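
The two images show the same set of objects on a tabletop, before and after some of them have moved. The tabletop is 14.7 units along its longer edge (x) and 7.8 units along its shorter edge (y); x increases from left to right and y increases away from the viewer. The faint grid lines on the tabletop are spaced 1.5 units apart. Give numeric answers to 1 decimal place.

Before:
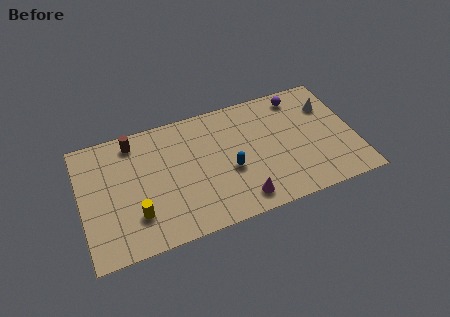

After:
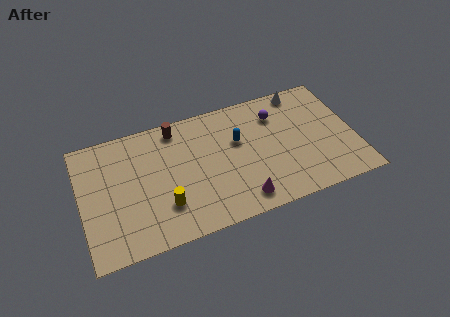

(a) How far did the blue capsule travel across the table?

1.8

From (7.9, 3.2) to (8.5, 4.9), the blue capsule covered √(0.6² + 1.7²) ≈ 1.8 units.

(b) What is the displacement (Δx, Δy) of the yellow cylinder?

(1.5, 0.1)

The yellow cylinder was at about (2.8, 2.1) and moved to about (4.3, 2.2).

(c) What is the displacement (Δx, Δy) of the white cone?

(-1.3, 1.4)

From the two frames, the white cone sits at roughly (13.5, 5.6) before and (12.2, 7.0) after.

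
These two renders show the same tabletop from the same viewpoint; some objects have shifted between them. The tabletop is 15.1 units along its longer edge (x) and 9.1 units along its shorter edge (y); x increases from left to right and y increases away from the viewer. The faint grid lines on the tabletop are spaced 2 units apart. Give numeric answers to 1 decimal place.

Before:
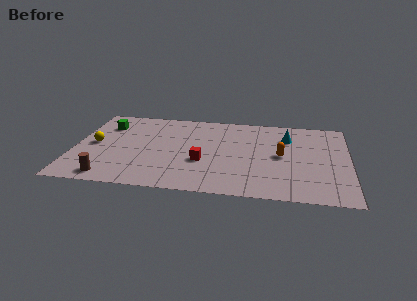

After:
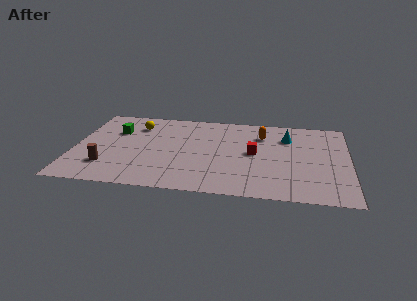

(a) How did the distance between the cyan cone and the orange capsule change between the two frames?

-0.7

They were about 2.1 units apart before and 1.4 after — 0.7 units closer together.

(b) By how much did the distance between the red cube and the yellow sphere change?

+0.9

The distance was about 6.1 in the first image and 7.0 in the second, so they moved 0.9 units further apart.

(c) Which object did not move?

the cyan cone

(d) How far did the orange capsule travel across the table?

2.5

The orange capsule was near (11.4, 4.6) before and (10.3, 6.8) after, so it travelled √(1.1² + 2.2²) ≈ 2.5 units.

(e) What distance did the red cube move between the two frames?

3.1

The red cube moved from about (7.1, 3.4) to (9.9, 4.7), a distance of √(2.8² + 1.3²) ≈ 3.1.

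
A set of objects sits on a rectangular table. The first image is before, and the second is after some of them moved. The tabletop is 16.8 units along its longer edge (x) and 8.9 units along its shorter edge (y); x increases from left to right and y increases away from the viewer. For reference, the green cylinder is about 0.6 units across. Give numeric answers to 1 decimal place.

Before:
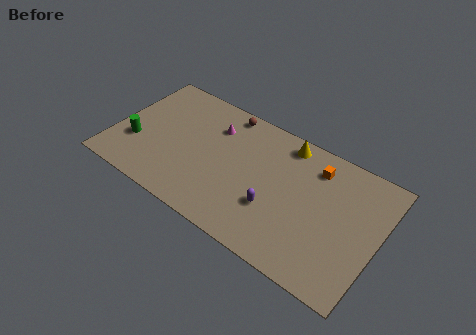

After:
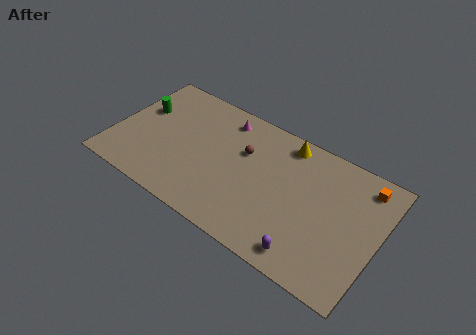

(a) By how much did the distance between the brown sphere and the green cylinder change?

-0.4

They were about 7.1 units apart before and 6.7 after — 0.4 units closer together.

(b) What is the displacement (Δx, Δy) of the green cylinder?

(-0.1, 2.6)

The green cylinder started near (1.5, 3.0) and ended near (1.4, 5.6).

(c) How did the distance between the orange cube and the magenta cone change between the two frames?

+2.5

The distance was about 6.5 in the first image and 9.0 in the second, so they moved 2.5 units further apart.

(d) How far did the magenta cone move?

1.0

From (6.0, 6.6) to (6.5, 7.5), the magenta cone covered √(0.5² + 0.9²) ≈ 1.0 units.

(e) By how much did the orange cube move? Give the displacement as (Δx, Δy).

(3.0, 0.4)

The orange cube was at about (12.5, 7.1) and moved to about (15.5, 7.5).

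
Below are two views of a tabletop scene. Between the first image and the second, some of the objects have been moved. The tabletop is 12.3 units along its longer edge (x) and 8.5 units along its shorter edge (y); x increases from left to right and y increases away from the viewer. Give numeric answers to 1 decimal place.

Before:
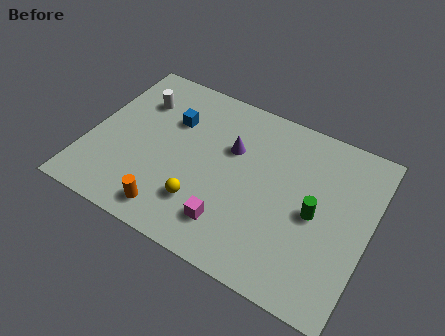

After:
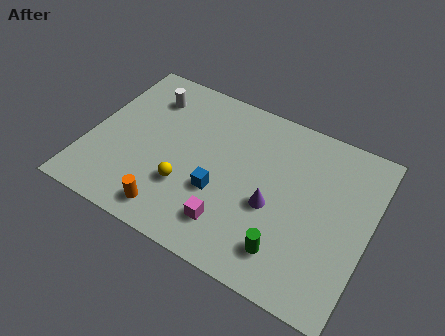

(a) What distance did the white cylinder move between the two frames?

0.6

The white cylinder moved from about (1.8, 6.2) to (2.2, 6.6), a distance of √(0.4² + 0.4²) ≈ 0.6.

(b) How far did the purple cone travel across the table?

2.9

The purple cone was near (6.1, 5.5) before and (8.2, 3.5) after, so it travelled √(2.1² + 2.0²) ≈ 2.9 units.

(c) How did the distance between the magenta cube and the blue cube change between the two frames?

-3.6

They were about 5.1 units apart before and 1.5 after — 3.6 units closer together.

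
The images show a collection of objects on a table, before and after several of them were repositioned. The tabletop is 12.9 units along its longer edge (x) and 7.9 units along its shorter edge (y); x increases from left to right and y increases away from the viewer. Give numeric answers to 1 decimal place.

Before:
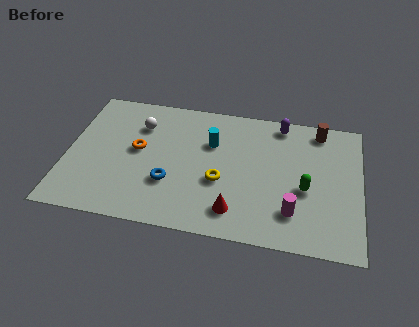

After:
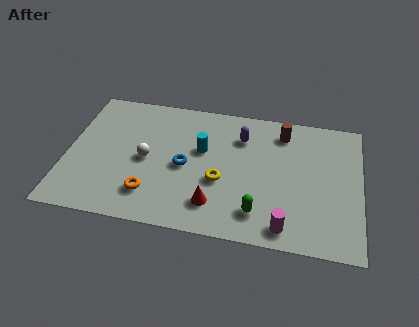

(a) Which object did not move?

the yellow torus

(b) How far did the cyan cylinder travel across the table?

0.6

From (6.3, 5.3) to (5.9, 4.8), the cyan cylinder covered √(0.4² + 0.5²) ≈ 0.6 units.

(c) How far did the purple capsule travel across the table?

2.0

The purple capsule moved from about (9.3, 7.0) to (7.6, 5.9), a distance of √(1.7² + 1.1²) ≈ 2.0.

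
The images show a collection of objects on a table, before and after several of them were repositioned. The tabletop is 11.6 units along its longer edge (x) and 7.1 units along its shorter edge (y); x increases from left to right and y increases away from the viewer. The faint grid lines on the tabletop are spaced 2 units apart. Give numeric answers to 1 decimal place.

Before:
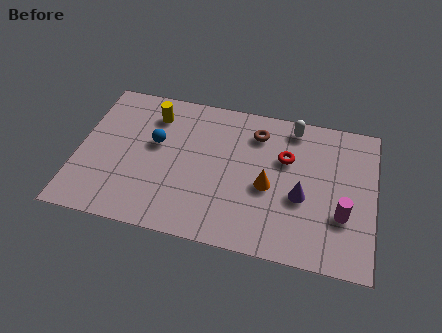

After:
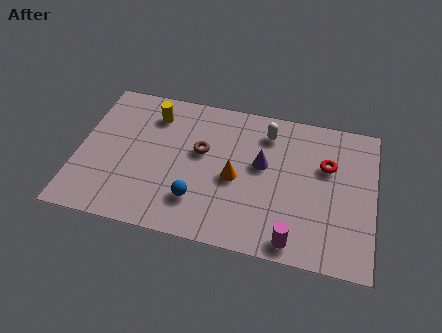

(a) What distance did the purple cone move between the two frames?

2.0

The purple cone was near (8.8, 2.9) before and (7.2, 4.1) after, so it travelled √(1.6² + 1.2²) ≈ 2.0 units.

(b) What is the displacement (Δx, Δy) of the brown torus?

(-2.1, -1.4)

From the two frames, the brown torus sits at roughly (6.9, 5.6) before and (4.8, 4.2) after.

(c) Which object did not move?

the yellow cylinder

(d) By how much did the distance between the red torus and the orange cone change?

+2.2

Before: roughly 1.6 units apart; after: 3.8. That's 2.2 units further apart.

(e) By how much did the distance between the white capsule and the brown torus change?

+1.4

Before: roughly 1.5 units apart; after: 2.9. That's 1.4 units further apart.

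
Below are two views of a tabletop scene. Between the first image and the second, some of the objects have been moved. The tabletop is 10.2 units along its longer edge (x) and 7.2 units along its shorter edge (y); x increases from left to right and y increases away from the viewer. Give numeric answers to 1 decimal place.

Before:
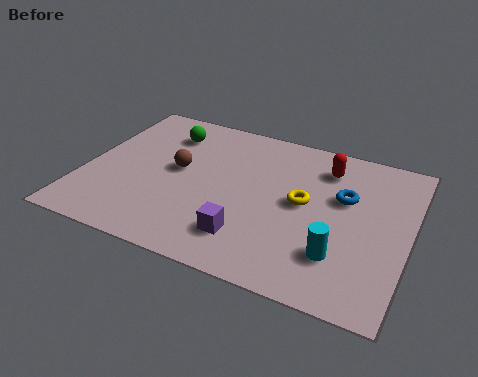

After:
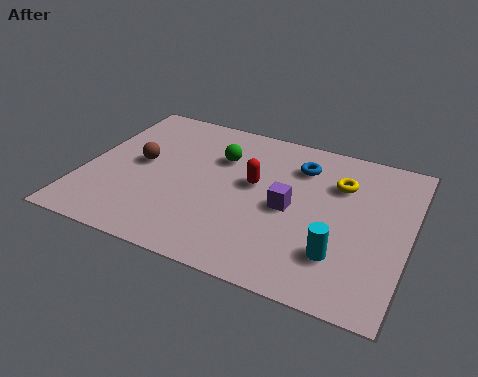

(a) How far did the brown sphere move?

1.2

From (2.9, 3.9) to (1.7, 3.8), the brown sphere covered √(1.2² + 0.1²) ≈ 1.2 units.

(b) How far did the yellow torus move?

1.6

From (6.9, 3.8) to (7.9, 5.1), the yellow torus covered √(1.0² + 1.3²) ≈ 1.6 units.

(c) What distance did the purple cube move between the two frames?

2.1

The purple cube was near (5.4, 1.6) before and (6.5, 3.4) after, so it travelled √(1.1² + 1.8²) ≈ 2.1 units.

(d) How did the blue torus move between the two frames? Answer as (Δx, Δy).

(-1.5, 1.0)

The blue torus started near (8.1, 4.5) and ended near (6.6, 5.5).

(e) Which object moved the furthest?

the red capsule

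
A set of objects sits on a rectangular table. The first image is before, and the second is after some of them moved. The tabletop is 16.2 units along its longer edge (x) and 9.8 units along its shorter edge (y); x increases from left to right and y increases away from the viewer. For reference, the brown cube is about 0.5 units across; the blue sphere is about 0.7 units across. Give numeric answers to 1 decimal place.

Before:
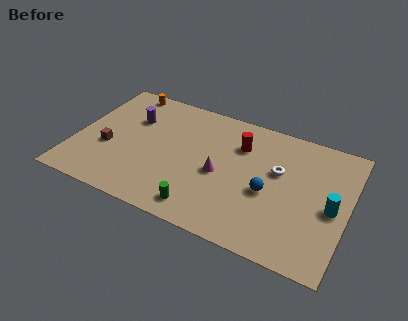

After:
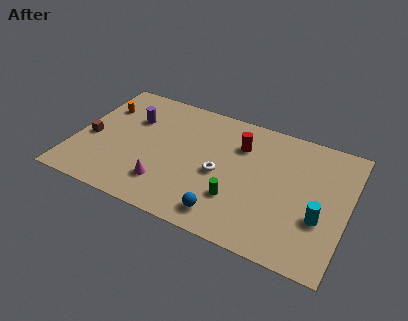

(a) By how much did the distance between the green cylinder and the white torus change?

-4.2

The distance was about 6.1 in the first image and 1.9 in the second, so they moved 4.2 units closer together.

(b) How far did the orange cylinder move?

2.2

The orange cylinder moved from about (2.3, 8.9) to (1.2, 7.0), a distance of √(1.1² + 1.9²) ≈ 2.2.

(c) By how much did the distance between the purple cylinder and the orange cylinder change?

-0.4

They were about 2.3 units apart before and 1.9 after — 0.4 units closer together.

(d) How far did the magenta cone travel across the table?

3.7

The magenta cone was near (8.7, 4.4) before and (5.7, 2.3) after, so it travelled √(3.0² + 2.1²) ≈ 3.7 units.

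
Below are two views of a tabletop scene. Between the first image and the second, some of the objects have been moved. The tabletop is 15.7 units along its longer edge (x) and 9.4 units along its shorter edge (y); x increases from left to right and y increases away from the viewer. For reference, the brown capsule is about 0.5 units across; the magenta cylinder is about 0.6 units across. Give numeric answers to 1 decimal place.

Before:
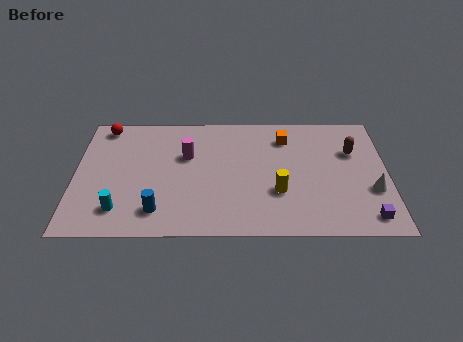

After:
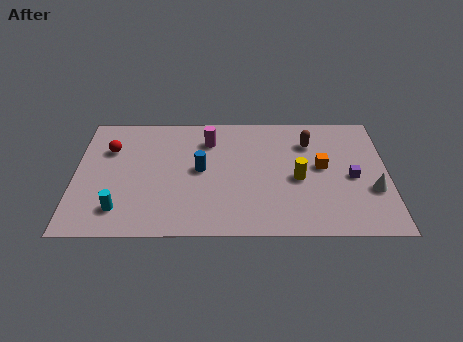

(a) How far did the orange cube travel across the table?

2.9

The orange cube was near (10.6, 7.4) before and (12.4, 5.1) after, so it travelled √(1.8² + 2.3²) ≈ 2.9 units.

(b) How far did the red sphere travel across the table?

1.8

The red sphere moved from about (1.4, 8.3) to (1.7, 6.5), a distance of √(0.3² + 1.8²) ≈ 1.8.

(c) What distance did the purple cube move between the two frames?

3.1

From (14.6, 1.3) to (13.9, 4.3), the purple cube covered √(0.7² + 3.0²) ≈ 3.1 units.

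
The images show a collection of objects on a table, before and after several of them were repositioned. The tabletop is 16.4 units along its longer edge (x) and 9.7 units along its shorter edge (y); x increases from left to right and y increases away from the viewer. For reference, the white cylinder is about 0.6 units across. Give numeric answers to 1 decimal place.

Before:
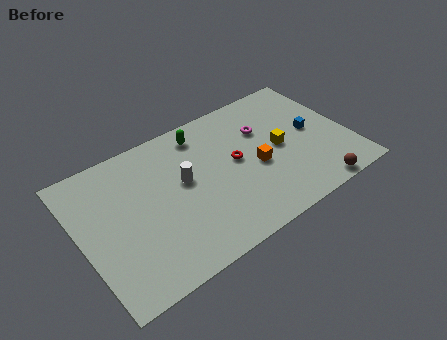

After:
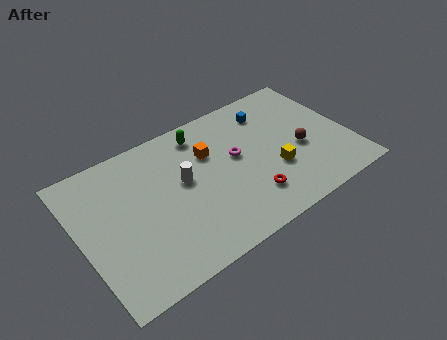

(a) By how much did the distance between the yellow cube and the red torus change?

-0.6

The distance was about 2.7 in the first image and 2.1 in the second, so they moved 0.6 units closer together.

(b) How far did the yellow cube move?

1.5

From (12.2, 4.8) to (11.6, 3.4), the yellow cube covered √(0.6² + 1.4²) ≈ 1.5 units.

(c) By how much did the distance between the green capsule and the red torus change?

+2.8

They were about 3.4 units apart before and 6.2 after — 2.8 units further apart.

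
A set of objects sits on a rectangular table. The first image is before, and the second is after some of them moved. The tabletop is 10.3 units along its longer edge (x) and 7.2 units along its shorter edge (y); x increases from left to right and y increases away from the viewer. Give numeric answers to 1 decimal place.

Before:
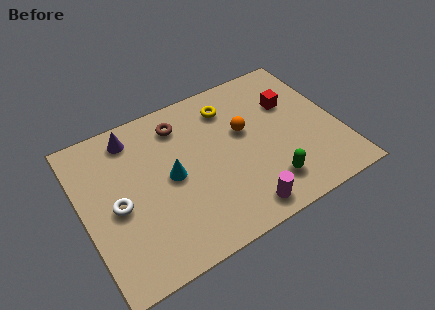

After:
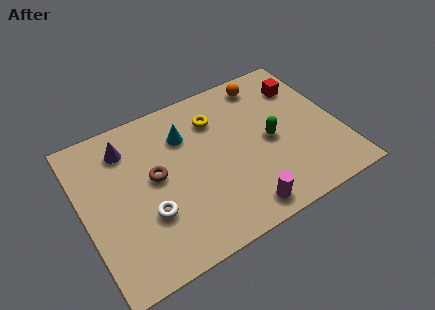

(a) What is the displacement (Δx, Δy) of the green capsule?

(0.4, 1.9)

From the two frames, the green capsule sits at roughly (7.1, 1.5) before and (7.5, 3.4) after.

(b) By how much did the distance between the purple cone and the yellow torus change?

-0.3

They were about 3.9 units apart before and 3.6 after — 0.3 units closer together.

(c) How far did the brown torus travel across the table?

2.3

From (4.2, 5.8) to (2.9, 3.9), the brown torus covered √(1.3² + 1.9²) ≈ 2.3 units.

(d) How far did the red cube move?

0.8

The red cube was near (8.6, 4.8) before and (9.2, 5.4) after, so it travelled √(0.6² + 0.6²) ≈ 0.8 units.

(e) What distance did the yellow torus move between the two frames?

0.7

From (6.2, 5.7) to (5.6, 5.4), the yellow torus covered √(0.6² + 0.3²) ≈ 0.7 units.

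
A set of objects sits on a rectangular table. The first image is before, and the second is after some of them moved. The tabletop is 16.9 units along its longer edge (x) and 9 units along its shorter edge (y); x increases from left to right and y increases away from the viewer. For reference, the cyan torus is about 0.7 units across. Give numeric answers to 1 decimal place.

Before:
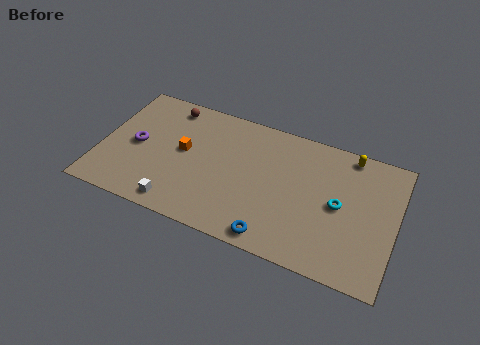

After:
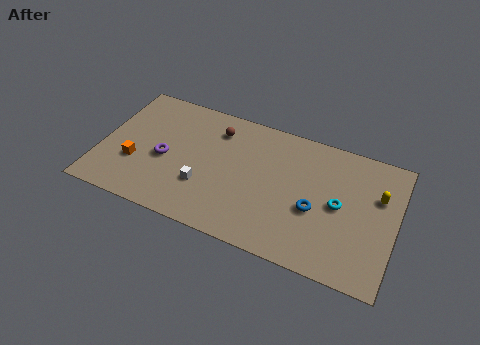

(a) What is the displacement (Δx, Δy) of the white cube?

(1.3, 1.8)

The white cube was at about (4.8, 1.1) and moved to about (6.1, 2.9).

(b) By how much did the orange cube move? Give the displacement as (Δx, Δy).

(-2.6, -1.8)

From the two frames, the orange cube sits at roughly (4.7, 4.9) before and (2.1, 3.1) after.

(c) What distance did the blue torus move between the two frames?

3.4

The blue torus moved from about (10.3, 1.0) to (12.4, 3.7), a distance of √(2.1² + 2.7²) ≈ 3.4.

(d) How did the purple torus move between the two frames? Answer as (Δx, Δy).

(1.7, -0.4)

The purple torus was at about (2.0, 4.4) and moved to about (3.7, 4.0).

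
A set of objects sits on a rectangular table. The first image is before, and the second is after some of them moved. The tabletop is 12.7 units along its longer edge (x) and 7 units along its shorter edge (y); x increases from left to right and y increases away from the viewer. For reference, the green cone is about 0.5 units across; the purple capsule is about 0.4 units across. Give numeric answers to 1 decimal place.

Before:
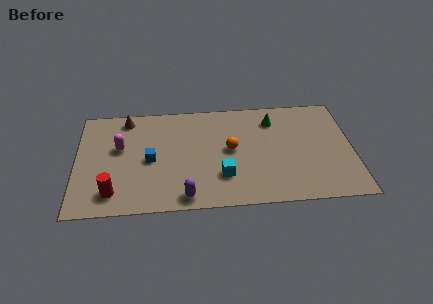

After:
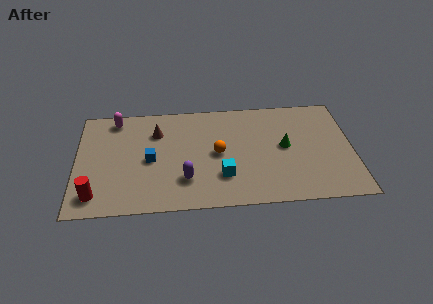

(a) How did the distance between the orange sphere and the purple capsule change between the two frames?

-1.4

Before: roughly 3.6 units apart; after: 2.2. That's 1.4 units closer together.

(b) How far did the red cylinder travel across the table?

0.8

The red cylinder moved from about (1.7, 1.3) to (0.9, 1.2), a distance of √(0.8² + 0.1²) ≈ 0.8.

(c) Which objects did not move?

the blue cube and the cyan cube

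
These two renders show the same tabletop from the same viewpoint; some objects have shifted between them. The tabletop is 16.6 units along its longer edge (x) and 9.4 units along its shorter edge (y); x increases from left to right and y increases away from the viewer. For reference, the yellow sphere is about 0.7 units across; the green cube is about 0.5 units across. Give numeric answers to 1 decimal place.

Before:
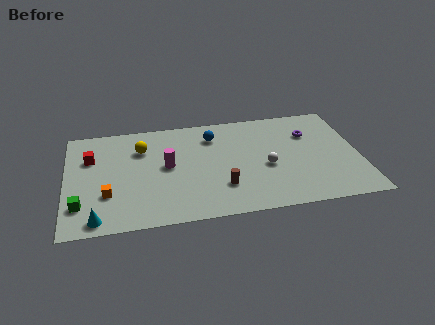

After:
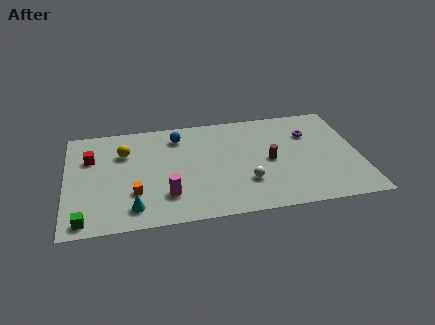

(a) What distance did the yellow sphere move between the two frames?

1.0

The yellow sphere was near (4.3, 6.8) before and (3.3, 6.6) after, so it travelled √(1.0² + 0.2²) ≈ 1.0 units.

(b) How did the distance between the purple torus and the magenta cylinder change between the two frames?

+0.9

They were about 8.4 units apart before and 9.3 after — 0.9 units further apart.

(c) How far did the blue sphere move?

2.0

The blue sphere was near (8.4, 7.3) before and (6.4, 7.6) after, so it travelled √(2.0² + 0.3²) ≈ 2.0 units.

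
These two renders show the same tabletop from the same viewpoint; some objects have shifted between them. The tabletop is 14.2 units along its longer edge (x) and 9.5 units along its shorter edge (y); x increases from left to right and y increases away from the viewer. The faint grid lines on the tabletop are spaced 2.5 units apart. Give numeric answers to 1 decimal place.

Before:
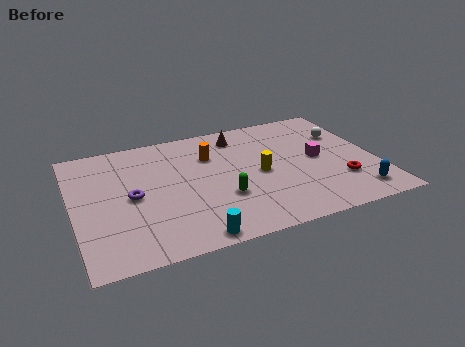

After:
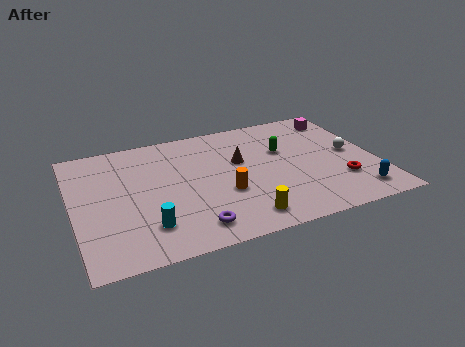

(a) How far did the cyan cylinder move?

2.4

The cyan cylinder moved from about (5.1, 0.8) to (3.2, 2.2), a distance of √(1.9² + 1.4²) ≈ 2.4.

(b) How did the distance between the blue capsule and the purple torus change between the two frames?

-3.0

Before: roughly 10.7 units apart; after: 7.7. That's 3.0 units closer together.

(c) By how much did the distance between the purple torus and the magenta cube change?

+1.3

The distance was about 8.8 in the first image and 10.1 in the second, so they moved 1.3 units further apart.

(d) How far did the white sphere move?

1.7

The white sphere moved from about (13.0, 6.5) to (13.1, 4.8), a distance of √(0.1² + 1.7²) ≈ 1.7.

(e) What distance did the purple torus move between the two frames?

4.0

The purple torus moved from about (2.7, 4.6) to (5.2, 1.5), a distance of √(2.5² + 3.1²) ≈ 4.0.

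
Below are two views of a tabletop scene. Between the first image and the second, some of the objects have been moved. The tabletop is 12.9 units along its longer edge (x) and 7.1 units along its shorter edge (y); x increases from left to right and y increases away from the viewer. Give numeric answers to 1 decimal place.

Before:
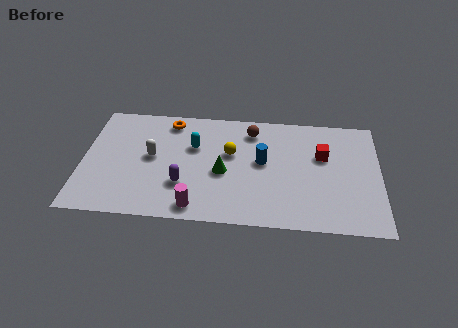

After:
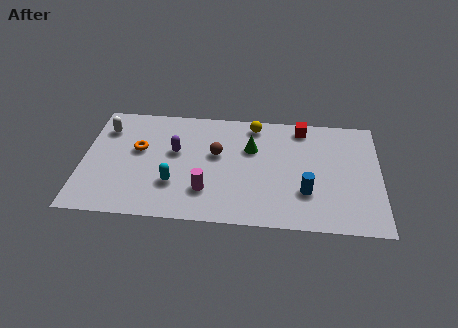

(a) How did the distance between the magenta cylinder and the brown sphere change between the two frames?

-3.1

The distance was about 5.4 in the first image and 2.3 in the second, so they moved 3.1 units closer together.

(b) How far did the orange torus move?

2.3

The orange torus moved from about (3.7, 6.1) to (2.4, 4.2), a distance of √(1.3² + 1.9²) ≈ 2.3.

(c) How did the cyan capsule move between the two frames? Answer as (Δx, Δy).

(-0.8, -2.4)

From the two frames, the cyan capsule sits at roughly (4.8, 4.6) before and (4.0, 2.2) after.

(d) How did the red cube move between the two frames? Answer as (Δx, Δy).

(-0.9, 1.7)

The red cube was at about (10.4, 4.5) and moved to about (9.5, 6.2).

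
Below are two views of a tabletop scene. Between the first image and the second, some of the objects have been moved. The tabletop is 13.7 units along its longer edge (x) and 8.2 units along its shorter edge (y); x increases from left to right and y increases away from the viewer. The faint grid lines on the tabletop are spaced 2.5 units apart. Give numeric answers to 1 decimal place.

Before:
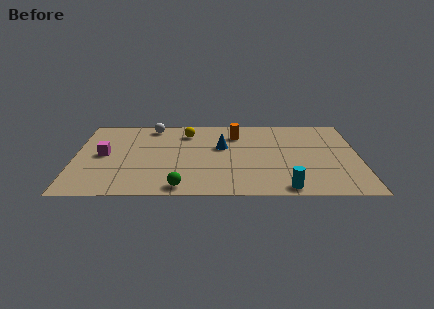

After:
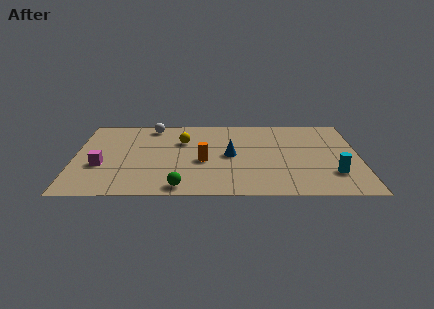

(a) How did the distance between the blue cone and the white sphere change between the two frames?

+0.9

Before: roughly 4.0 units apart; after: 4.9. That's 0.9 units further apart.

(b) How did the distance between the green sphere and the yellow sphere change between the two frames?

-0.9

They were about 5.6 units apart before and 4.7 after — 0.9 units closer together.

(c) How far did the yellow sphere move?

0.9

The yellow sphere moved from about (5.4, 6.5) to (5.2, 5.6), a distance of √(0.2² + 0.9²) ≈ 0.9.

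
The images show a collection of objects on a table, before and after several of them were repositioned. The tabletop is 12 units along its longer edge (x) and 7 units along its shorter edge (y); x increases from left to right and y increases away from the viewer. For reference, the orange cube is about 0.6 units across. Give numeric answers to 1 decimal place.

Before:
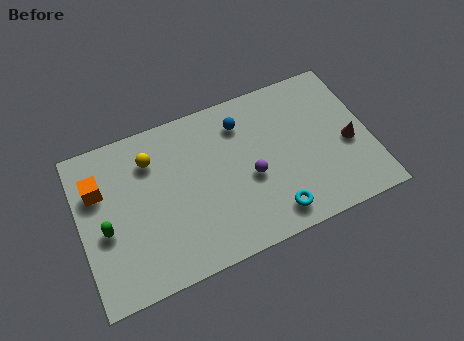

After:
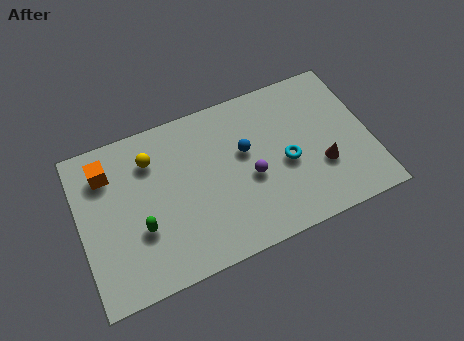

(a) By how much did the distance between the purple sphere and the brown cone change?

-1.1

They were about 4.1 units apart before and 3.0 after — 1.1 units closer together.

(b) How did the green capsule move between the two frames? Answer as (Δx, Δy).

(1.4, -0.5)

From the two frames, the green capsule sits at roughly (1.0, 3.0) before and (2.4, 2.5) after.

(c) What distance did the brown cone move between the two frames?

1.3

From (11.1, 3.0) to (9.9, 2.4), the brown cone covered √(1.2² + 0.6²) ≈ 1.3 units.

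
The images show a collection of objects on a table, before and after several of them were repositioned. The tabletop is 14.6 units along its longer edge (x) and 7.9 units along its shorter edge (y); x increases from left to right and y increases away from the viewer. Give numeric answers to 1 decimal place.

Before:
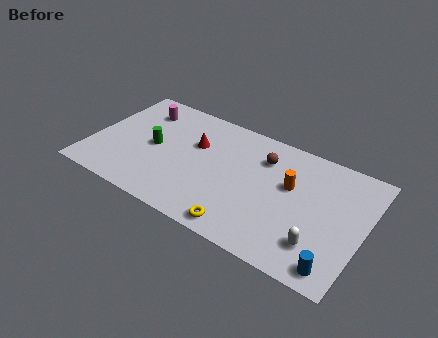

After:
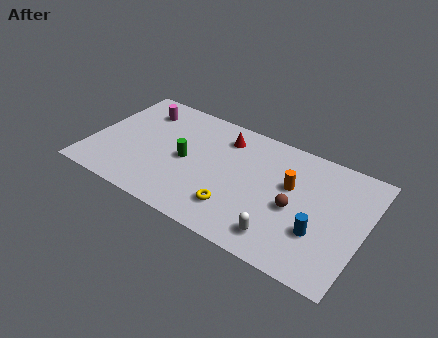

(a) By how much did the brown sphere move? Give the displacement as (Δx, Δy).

(2.0, -2.4)

From the two frames, the brown sphere sits at roughly (9.0, 5.9) before and (11.0, 3.5) after.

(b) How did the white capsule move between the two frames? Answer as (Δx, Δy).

(-1.9, -0.5)

The white capsule was at about (12.5, 1.9) and moved to about (10.6, 1.4).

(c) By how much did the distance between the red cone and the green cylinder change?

+0.6

They were about 2.4 units apart before and 3.0 after — 0.6 units further apart.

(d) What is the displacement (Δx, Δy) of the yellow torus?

(-0.5, 1.0)

The yellow torus was at about (8.6, 0.9) and moved to about (8.1, 1.9).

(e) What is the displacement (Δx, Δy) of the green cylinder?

(1.8, -0.1)

The green cylinder started near (3.3, 3.9) and ended near (5.1, 3.8).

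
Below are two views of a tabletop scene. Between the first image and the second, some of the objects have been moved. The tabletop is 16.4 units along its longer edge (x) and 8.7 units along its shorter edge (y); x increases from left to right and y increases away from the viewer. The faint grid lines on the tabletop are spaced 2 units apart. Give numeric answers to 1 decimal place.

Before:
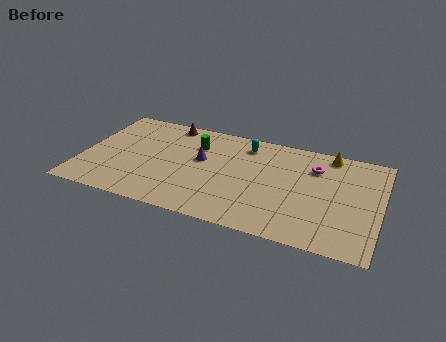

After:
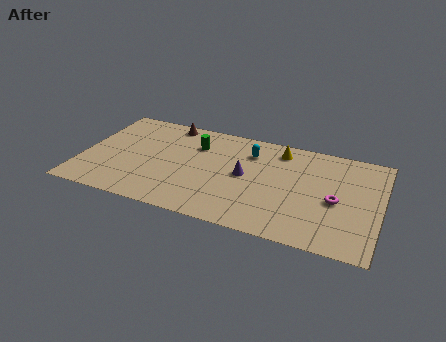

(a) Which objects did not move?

the brown cone and the green cylinder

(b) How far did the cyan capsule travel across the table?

0.7

From (8.8, 7.2) to (9.1, 6.6), the cyan capsule covered √(0.3² + 0.6²) ≈ 0.7 units.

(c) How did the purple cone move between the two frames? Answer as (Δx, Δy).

(2.5, -0.6)

The purple cone was at about (6.5, 5.1) and moved to about (9.0, 4.5).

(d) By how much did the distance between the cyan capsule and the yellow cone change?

-2.9

The distance was about 4.6 in the first image and 1.7 in the second, so they moved 2.9 units closer together.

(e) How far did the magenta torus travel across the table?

2.8

The magenta torus moved from about (12.7, 6.4) to (14.0, 3.9), a distance of √(1.3² + 2.5²) ≈ 2.8.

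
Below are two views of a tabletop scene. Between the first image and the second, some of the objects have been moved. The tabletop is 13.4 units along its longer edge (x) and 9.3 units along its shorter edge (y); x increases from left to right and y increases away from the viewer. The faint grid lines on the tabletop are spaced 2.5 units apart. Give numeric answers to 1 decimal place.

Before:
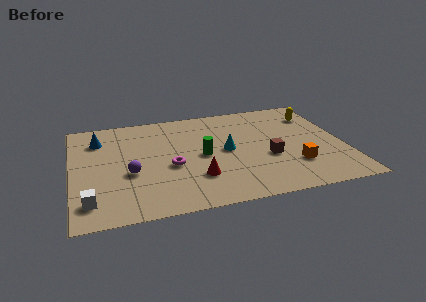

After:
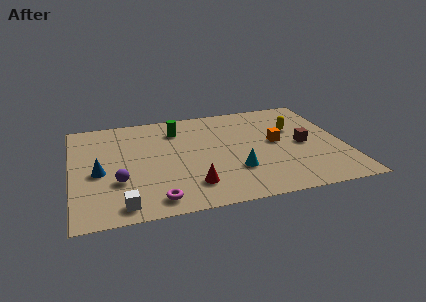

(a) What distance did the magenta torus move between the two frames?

2.8

The magenta torus moved from about (4.8, 3.9) to (3.9, 1.2), a distance of √(0.9² + 2.7²) ≈ 2.8.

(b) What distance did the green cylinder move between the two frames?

2.9

The green cylinder was near (6.4, 4.5) before and (5.3, 7.2) after, so it travelled √(1.1² + 2.7²) ≈ 2.9 units.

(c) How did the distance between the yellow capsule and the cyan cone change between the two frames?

-0.8

Before: roughly 5.3 units apart; after: 4.5. That's 0.8 units closer together.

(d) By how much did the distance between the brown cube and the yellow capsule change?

-2.8

They were about 4.4 units apart before and 1.6 after — 2.8 units closer together.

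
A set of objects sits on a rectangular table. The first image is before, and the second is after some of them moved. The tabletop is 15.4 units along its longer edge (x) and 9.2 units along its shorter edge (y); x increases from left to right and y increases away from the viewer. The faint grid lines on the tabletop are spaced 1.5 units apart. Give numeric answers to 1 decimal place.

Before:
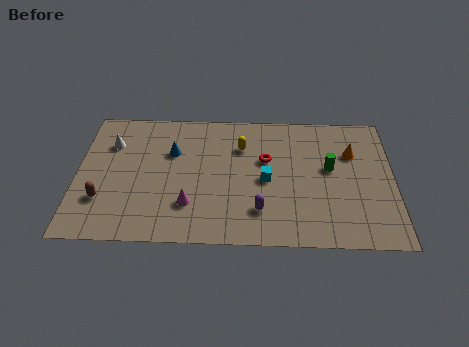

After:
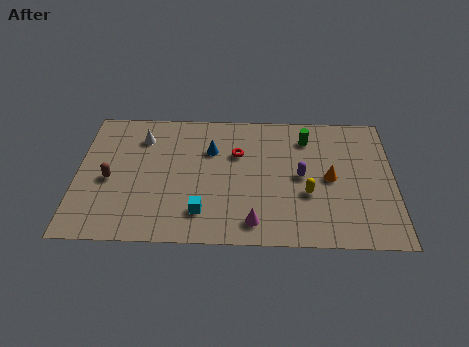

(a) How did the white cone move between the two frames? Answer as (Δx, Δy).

(1.5, 0.5)

The white cone started near (1.6, 6.6) and ended near (3.1, 7.1).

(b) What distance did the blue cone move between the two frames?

1.9

From (4.6, 6.1) to (6.5, 6.3), the blue cone covered √(1.9² + 0.2²) ≈ 1.9 units.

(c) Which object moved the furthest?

the yellow capsule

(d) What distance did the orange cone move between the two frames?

2.1

The orange cone was near (13.4, 6.3) before and (12.3, 4.5) after, so it travelled √(1.1² + 1.8²) ≈ 2.1 units.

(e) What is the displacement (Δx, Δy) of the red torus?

(-1.4, 0.4)

From the two frames, the red torus sits at roughly (9.2, 5.7) before and (7.8, 6.1) after.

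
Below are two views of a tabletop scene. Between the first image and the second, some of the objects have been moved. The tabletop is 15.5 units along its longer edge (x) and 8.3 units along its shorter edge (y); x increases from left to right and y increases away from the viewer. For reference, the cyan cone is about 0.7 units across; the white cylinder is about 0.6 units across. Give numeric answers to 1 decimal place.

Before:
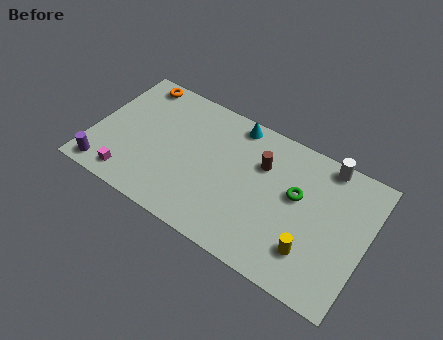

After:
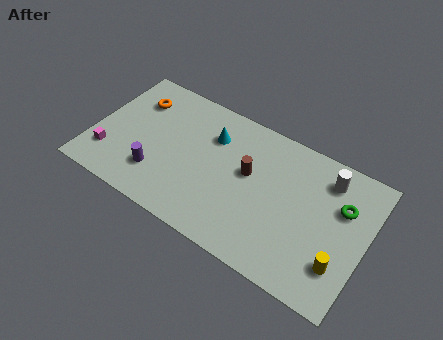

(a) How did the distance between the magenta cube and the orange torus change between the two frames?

-2.0

Before: roughly 6.2 units apart; after: 4.2. That's 2.0 units closer together.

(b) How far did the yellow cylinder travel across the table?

1.6

From (12.7, 2.1) to (14.3, 2.2), the yellow cylinder covered √(1.6² + 0.1²) ≈ 1.6 units.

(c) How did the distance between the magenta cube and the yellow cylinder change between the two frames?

+3.0

They were about 10.2 units apart before and 13.2 after — 3.0 units further apart.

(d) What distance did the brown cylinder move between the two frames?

1.1

From (9.4, 5.7) to (8.8, 4.8), the brown cylinder covered √(0.6² + 0.9²) ≈ 1.1 units.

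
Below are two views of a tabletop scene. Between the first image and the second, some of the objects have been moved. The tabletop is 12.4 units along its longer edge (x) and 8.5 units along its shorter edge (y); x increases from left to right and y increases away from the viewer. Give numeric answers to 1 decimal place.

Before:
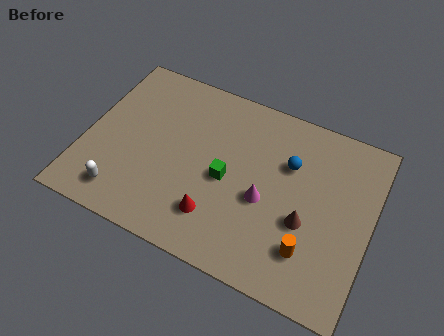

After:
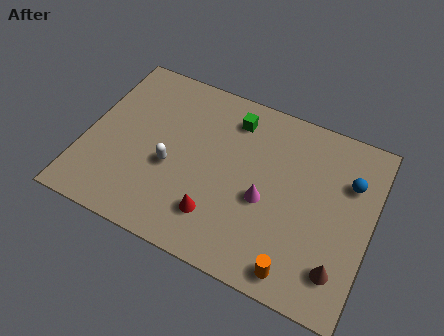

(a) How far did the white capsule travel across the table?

2.8

The white capsule moved from about (2.0, 1.4) to (3.8, 3.5), a distance of √(1.8² + 2.1²) ≈ 2.8.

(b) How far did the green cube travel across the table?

3.0

From (6.2, 3.9) to (6.1, 6.9), the green cube covered √(0.1² + 3.0²) ≈ 3.0 units.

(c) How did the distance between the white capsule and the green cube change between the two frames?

-0.8

The distance was about 4.9 in the first image and 4.1 in the second, so they moved 0.8 units closer together.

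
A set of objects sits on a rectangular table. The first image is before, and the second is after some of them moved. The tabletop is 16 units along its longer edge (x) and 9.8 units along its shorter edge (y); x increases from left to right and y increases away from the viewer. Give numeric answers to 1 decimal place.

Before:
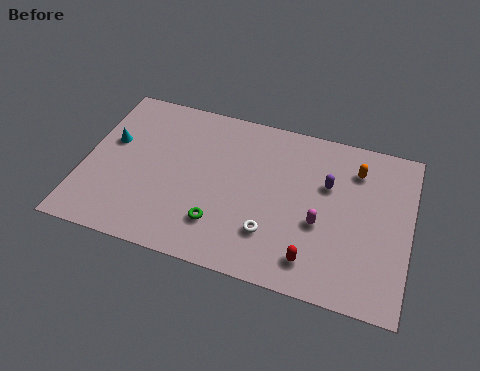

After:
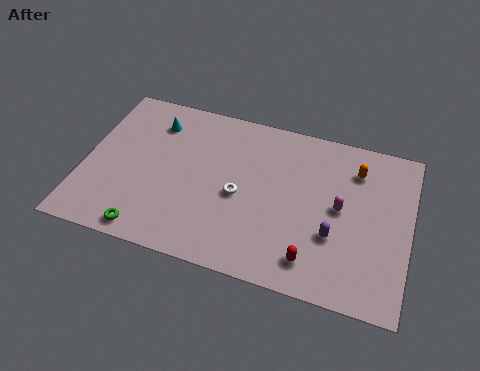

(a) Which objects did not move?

the orange capsule and the red capsule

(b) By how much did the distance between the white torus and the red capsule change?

+2.4

The distance was about 2.3 in the first image and 4.7 in the second, so they moved 2.4 units further apart.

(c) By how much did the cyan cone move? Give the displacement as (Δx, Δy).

(2.0, 1.8)

The cyan cone was at about (1.2, 5.9) and moved to about (3.2, 7.7).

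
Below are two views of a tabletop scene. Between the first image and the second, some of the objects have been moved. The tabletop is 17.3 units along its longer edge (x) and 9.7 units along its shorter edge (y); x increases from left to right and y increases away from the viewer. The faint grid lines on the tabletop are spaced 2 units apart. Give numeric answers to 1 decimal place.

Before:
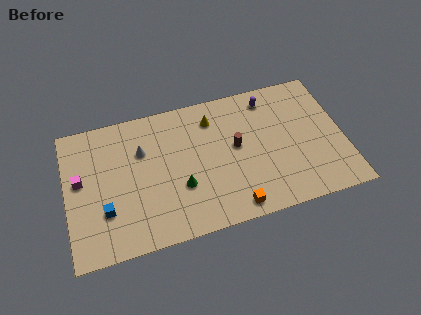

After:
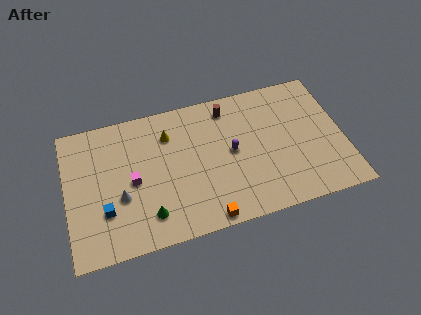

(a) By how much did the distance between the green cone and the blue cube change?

-1.9

They were about 4.7 units apart before and 2.8 after — 1.9 units closer together.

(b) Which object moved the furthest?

the purple capsule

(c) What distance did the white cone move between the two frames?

3.3

From (4.8, 6.6) to (3.3, 3.7), the white cone covered √(1.5² + 2.9²) ≈ 3.3 units.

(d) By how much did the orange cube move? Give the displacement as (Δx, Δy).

(-1.7, -0.3)

The orange cube started near (10.1, 1.1) and ended near (8.4, 0.8).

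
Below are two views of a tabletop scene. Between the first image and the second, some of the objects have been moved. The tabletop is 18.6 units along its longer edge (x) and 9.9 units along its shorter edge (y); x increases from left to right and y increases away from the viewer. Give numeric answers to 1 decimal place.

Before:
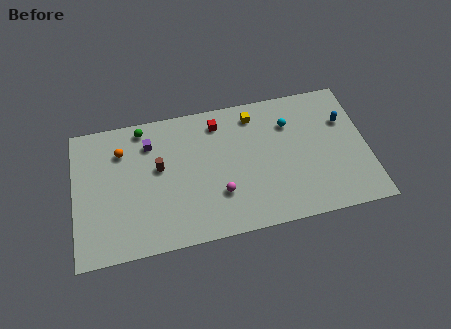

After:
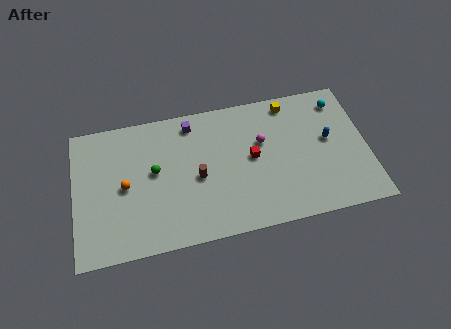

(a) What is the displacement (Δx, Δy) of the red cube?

(2.0, -3.0)

The red cube started near (9.3, 8.2) and ended near (11.3, 5.2).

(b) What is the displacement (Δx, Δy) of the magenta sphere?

(2.9, 3.2)

The magenta sphere was at about (9.1, 3.0) and moved to about (12.0, 6.2).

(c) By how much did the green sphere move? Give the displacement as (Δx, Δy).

(0.6, -3.3)

From the two frames, the green sphere sits at roughly (4.5, 8.8) before and (5.1, 5.5) after.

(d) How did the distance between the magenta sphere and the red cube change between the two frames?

-4.0

The distance was about 5.2 in the first image and 1.2 in the second, so they moved 4.0 units closer together.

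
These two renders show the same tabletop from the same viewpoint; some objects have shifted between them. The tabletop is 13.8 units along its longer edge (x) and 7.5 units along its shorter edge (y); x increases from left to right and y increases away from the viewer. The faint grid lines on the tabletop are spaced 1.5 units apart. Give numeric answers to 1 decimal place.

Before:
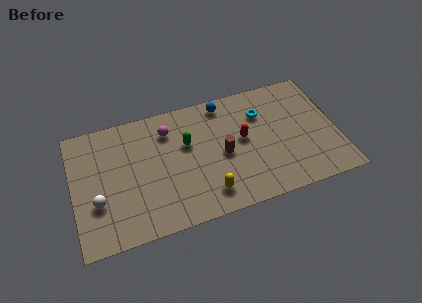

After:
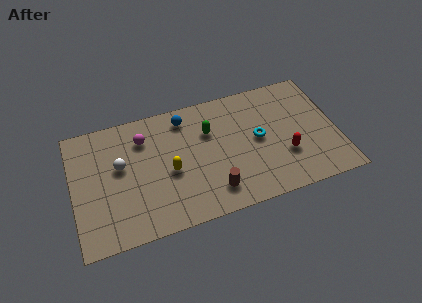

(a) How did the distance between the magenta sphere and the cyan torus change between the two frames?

+1.3

They were about 4.9 units apart before and 6.2 after — 1.3 units further apart.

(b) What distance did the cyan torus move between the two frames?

1.5

The cyan torus moved from about (10.0, 5.4) to (9.7, 3.9), a distance of √(0.3² + 1.5²) ≈ 1.5.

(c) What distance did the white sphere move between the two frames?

2.2

From (1.2, 2.6) to (2.5, 4.4), the white sphere covered √(1.3² + 1.8²) ≈ 2.2 units.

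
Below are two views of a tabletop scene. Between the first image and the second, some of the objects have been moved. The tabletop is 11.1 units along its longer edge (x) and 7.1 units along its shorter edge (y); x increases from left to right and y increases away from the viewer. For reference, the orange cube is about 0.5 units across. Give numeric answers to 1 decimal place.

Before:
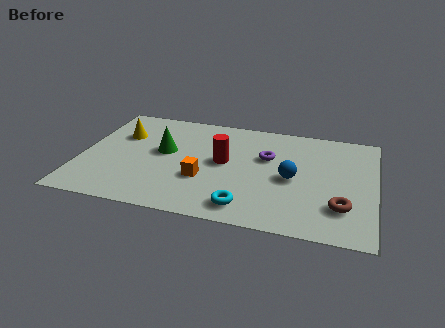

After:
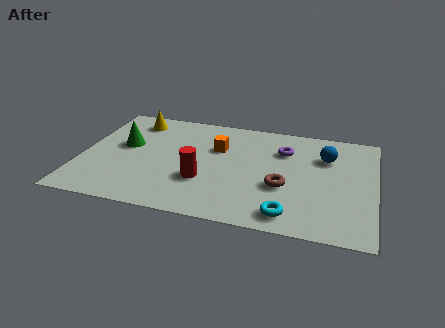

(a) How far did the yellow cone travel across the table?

1.2

The yellow cone was near (1.4, 4.8) before and (1.8, 5.9) after, so it travelled √(0.4² + 1.1²) ≈ 1.2 units.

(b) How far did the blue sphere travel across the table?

2.1

From (8.0, 3.3) to (9.2, 5.0), the blue sphere covered √(1.2² + 1.7²) ≈ 2.1 units.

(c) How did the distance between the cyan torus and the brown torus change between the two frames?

-1.9

They were about 3.6 units apart before and 1.7 after — 1.9 units closer together.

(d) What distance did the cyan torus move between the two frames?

1.6

The cyan torus moved from about (6.4, 1.1) to (8.0, 1.0), a distance of √(1.6² + 0.1²) ≈ 1.6.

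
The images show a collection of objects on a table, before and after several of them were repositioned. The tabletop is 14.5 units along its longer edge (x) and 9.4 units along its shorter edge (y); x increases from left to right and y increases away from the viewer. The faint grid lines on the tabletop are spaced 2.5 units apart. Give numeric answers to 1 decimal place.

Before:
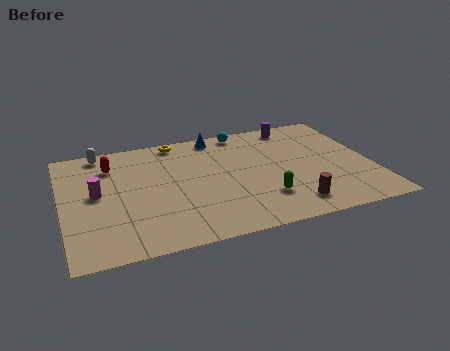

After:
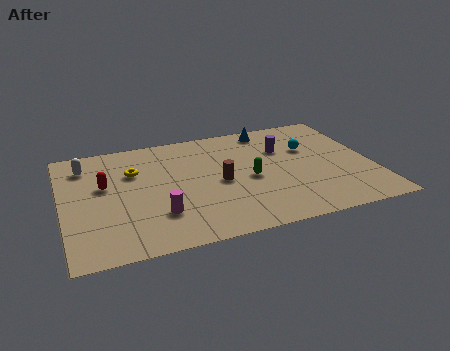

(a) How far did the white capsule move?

1.3

The white capsule moved from about (2.0, 8.5) to (1.2, 7.5), a distance of √(0.8² + 1.0²) ≈ 1.3.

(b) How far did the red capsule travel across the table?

1.6

From (2.4, 7.2) to (2.0, 5.6), the red capsule covered √(0.4² + 1.6²) ≈ 1.6 units.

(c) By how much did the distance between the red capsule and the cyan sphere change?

+3.2

Before: roughly 6.5 units apart; after: 9.7. That's 3.2 units further apart.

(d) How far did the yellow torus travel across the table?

3.0

The yellow torus moved from about (5.6, 8.5) to (3.4, 6.4), a distance of √(2.2² + 2.1²) ≈ 3.0.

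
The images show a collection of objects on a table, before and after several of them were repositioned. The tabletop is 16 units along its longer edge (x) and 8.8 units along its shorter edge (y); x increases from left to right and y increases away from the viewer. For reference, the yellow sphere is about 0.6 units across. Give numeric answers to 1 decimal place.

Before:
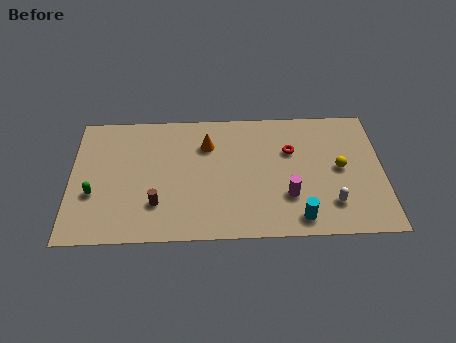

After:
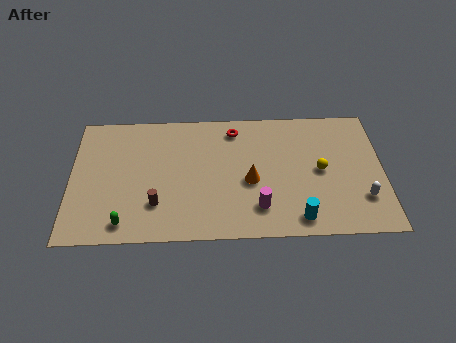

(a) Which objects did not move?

the brown cylinder and the cyan cylinder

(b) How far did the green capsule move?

2.6

The green capsule moved from about (1.2, 3.2) to (2.8, 1.2), a distance of √(1.6² + 2.0²) ≈ 2.6.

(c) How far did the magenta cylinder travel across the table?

1.7

The magenta cylinder moved from about (11.1, 2.7) to (9.6, 2.0), a distance of √(1.5² + 0.7²) ≈ 1.7.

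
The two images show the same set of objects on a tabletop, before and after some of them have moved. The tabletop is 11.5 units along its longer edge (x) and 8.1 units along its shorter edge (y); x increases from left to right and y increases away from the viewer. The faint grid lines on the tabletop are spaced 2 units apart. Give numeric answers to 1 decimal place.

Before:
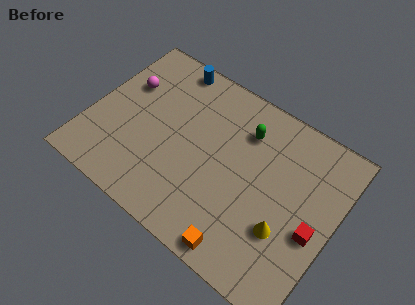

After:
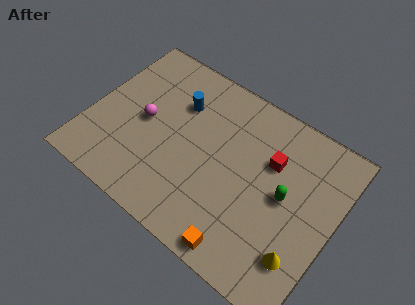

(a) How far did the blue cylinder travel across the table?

1.8

The blue cylinder was near (3.0, 7.3) before and (3.8, 5.7) after, so it travelled √(0.8² + 1.6²) ≈ 1.8 units.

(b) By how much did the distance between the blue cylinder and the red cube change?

-4.1

They were about 8.6 units apart before and 4.5 after — 4.1 units closer together.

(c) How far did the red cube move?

3.1

The red cube moved from about (10.7, 3.4) to (8.3, 5.4), a distance of √(2.4² + 2.0²) ≈ 3.1.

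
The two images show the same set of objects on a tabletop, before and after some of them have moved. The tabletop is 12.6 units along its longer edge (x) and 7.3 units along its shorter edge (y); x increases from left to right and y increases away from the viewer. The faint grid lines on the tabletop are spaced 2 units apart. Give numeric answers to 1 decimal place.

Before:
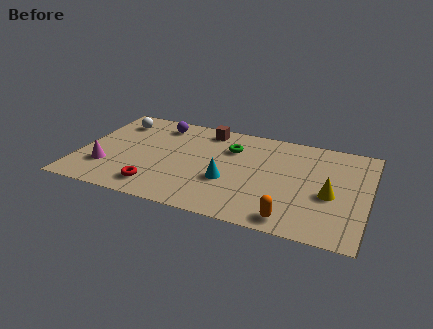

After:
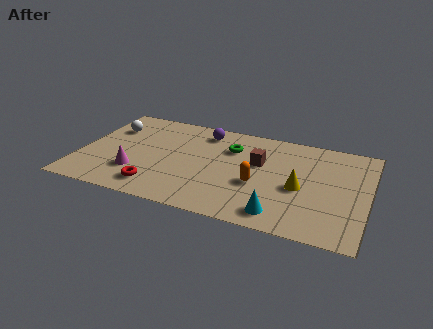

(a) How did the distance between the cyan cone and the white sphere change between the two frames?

+2.8

The distance was about 6.1 in the first image and 8.9 in the second, so they moved 2.8 units further apart.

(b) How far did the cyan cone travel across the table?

2.9

The cyan cone moved from about (6.6, 2.7) to (9.0, 1.1), a distance of √(2.4² + 1.6²) ≈ 2.9.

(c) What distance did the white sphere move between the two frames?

0.6

The white sphere moved from about (1.3, 5.8) to (1.1, 5.2), a distance of √(0.2² + 0.6²) ≈ 0.6.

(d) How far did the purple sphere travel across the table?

2.0

From (3.2, 6.1) to (5.2, 6.1), the purple sphere covered √(2.0² + 0.0²) ≈ 2.0 units.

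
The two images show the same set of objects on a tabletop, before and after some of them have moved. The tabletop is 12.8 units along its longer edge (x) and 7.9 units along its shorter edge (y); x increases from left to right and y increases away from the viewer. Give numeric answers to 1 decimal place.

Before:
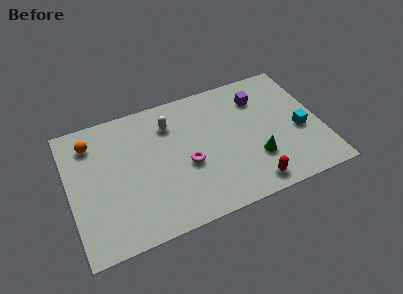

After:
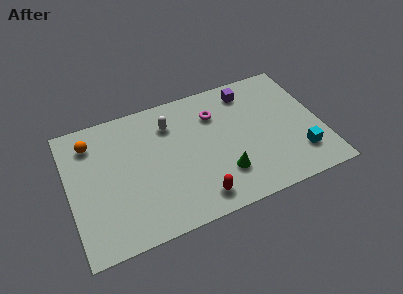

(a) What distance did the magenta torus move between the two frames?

3.0

From (5.9, 3.3) to (7.6, 5.8), the magenta torus covered √(1.7² + 2.5²) ≈ 3.0 units.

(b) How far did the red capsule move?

2.7

From (8.9, 1.0) to (6.2, 1.2), the red capsule covered √(2.7² + 0.2²) ≈ 2.7 units.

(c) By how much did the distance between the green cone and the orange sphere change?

-1.3

Before: roughly 8.9 units apart; after: 7.6. That's 1.3 units closer together.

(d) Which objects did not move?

the orange sphere and the white capsule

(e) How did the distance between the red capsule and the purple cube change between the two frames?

+1.2

They were about 5.1 units apart before and 6.3 after — 1.2 units further apart.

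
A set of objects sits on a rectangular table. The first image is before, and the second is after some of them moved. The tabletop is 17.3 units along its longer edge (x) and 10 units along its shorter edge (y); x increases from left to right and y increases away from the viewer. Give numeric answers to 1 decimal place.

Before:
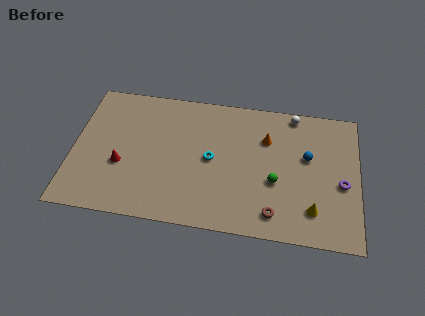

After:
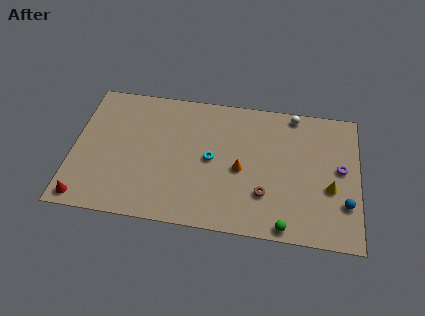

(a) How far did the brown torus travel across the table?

1.4

The brown torus moved from about (12.3, 1.6) to (11.7, 2.9), a distance of √(0.6² + 1.3²) ≈ 1.4.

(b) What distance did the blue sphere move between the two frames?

3.9

The blue sphere was near (14.2, 6.0) before and (16.5, 2.9) after, so it travelled √(2.3² + 3.1²) ≈ 3.9 units.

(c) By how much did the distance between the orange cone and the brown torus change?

-3.2

They were about 5.4 units apart before and 2.2 after — 3.2 units closer together.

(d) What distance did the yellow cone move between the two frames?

2.0

From (14.6, 2.2) to (15.6, 3.9), the yellow cone covered √(1.0² + 1.7²) ≈ 2.0 units.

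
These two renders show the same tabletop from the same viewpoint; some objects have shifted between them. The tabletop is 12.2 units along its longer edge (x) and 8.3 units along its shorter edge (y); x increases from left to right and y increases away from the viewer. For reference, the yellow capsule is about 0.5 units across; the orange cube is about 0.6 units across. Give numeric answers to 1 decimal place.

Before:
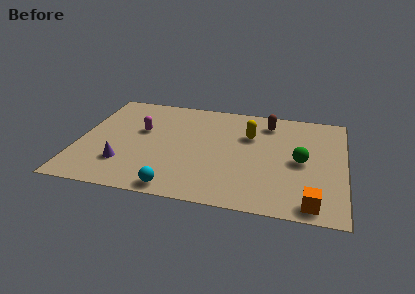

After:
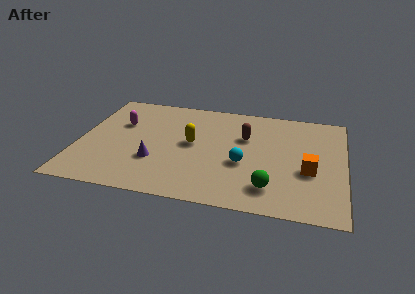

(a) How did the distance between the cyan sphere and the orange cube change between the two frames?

-3.1

The distance was about 6.1 in the first image and 3.0 in the second, so they moved 3.1 units closer together.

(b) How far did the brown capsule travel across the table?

1.7

The brown capsule moved from about (8.6, 6.8) to (7.6, 5.4), a distance of √(1.0² + 1.4²) ≈ 1.7.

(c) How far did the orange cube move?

2.4

The orange cube moved from about (10.8, 0.9) to (10.6, 3.3), a distance of √(0.2² + 2.4²) ≈ 2.4.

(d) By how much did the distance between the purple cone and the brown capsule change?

-3.1

The distance was about 7.9 in the first image and 4.8 in the second, so they moved 3.1 units closer together.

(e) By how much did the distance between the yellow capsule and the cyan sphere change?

-3.1

The distance was about 5.7 in the first image and 2.6 in the second, so they moved 3.1 units closer together.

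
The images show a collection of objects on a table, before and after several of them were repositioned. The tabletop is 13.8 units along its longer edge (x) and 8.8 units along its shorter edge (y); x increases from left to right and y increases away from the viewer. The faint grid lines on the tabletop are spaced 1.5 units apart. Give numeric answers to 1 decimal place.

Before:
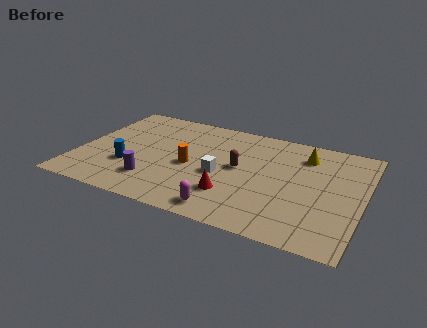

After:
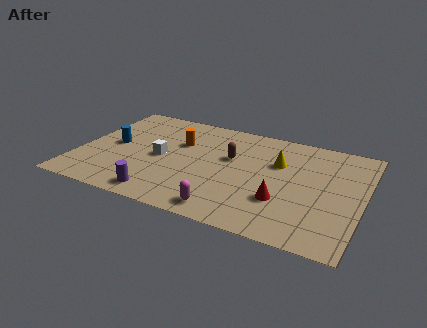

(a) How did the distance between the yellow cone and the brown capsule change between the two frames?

-1.4

The distance was about 3.7 in the first image and 2.3 in the second, so they moved 1.4 units closer together.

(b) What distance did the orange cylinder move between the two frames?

2.0

The orange cylinder moved from about (5.5, 4.0) to (4.7, 5.8), a distance of √(0.8² + 1.8²) ≈ 2.0.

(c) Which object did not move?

the magenta capsule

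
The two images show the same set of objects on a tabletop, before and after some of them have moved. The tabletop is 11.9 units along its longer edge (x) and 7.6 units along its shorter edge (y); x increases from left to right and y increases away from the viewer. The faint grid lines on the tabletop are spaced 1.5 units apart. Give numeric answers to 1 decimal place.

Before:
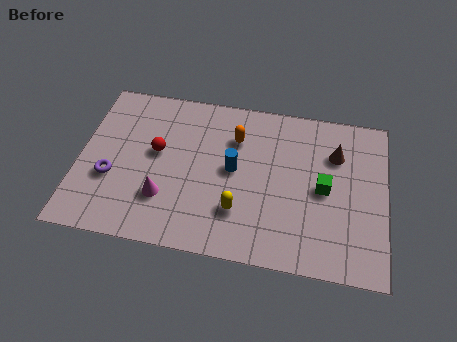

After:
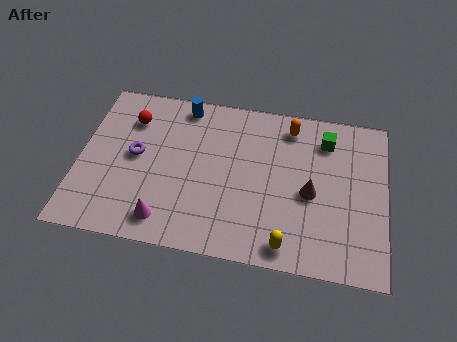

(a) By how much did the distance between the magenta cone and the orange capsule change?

+2.7

Before: roughly 4.2 units apart; after: 6.9. That's 2.7 units further apart.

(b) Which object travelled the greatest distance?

the blue cylinder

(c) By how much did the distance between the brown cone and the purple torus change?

-2.2

They were about 9.0 units apart before and 6.8 after — 2.2 units closer together.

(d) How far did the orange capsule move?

2.3

From (6.0, 5.5) to (8.1, 6.4), the orange capsule covered √(2.1² + 0.9²) ≈ 2.3 units.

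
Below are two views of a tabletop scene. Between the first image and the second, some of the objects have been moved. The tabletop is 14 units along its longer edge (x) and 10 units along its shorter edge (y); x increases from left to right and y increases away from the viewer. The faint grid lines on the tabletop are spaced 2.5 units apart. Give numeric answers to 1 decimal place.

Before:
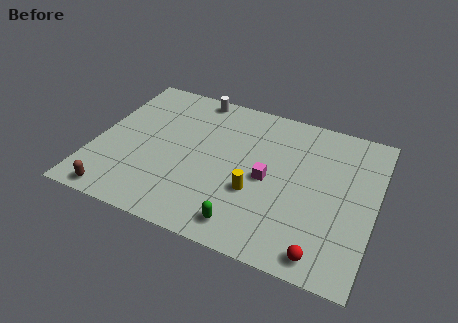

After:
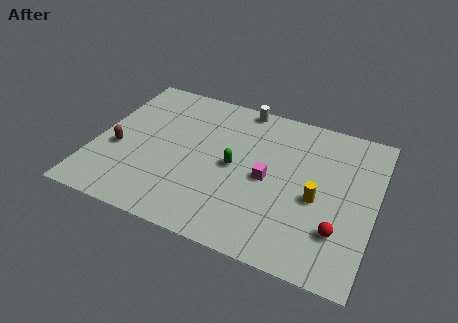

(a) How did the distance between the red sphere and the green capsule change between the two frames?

+2.0

The distance was about 3.8 in the first image and 5.8 in the second, so they moved 2.0 units further apart.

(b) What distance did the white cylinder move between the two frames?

2.4

The white cylinder moved from about (4.5, 9.1) to (6.9, 9.2), a distance of √(2.4² + 0.1²) ≈ 2.4.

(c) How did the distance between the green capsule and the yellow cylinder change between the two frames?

+2.0

The distance was about 2.2 in the first image and 4.2 in the second, so they moved 2.0 units further apart.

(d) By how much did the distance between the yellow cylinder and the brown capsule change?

+2.9

Before: roughly 7.1 units apart; after: 10.0. That's 2.9 units further apart.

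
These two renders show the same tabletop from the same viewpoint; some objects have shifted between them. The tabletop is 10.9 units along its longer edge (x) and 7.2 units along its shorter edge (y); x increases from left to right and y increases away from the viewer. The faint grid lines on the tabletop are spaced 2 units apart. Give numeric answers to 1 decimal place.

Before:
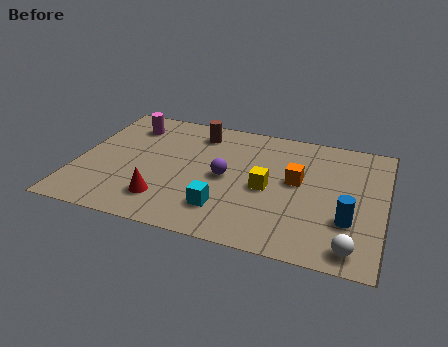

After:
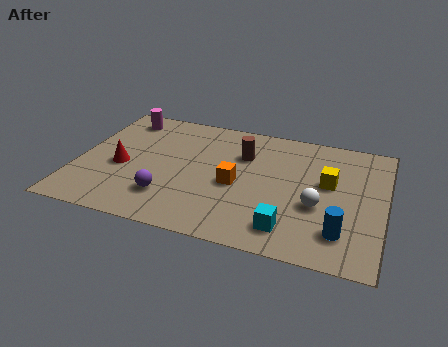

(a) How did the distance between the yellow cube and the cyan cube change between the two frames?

+1.0

They were about 2.1 units apart before and 3.1 after — 1.0 units further apart.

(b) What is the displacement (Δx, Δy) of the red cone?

(-1.7, 1.5)

From the two frames, the red cone sits at roughly (3.3, 1.6) before and (1.6, 3.1) after.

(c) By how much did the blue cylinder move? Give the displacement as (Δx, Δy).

(-0.2, -0.7)

From the two frames, the blue cylinder sits at roughly (9.7, 2.3) before and (9.5, 1.6) after.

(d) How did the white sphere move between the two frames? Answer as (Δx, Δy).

(-1.3, 1.9)

The white sphere was at about (9.9, 0.9) and moved to about (8.6, 2.8).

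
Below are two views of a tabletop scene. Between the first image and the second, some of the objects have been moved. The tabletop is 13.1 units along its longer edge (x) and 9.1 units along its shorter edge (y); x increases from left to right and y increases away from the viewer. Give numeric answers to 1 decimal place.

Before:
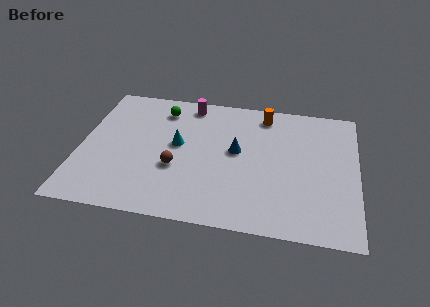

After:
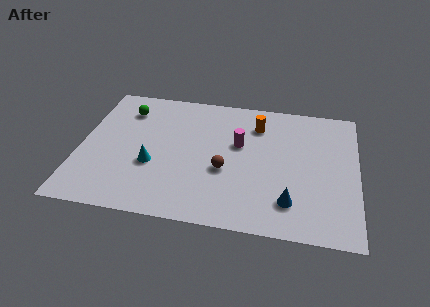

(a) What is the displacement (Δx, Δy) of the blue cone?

(2.6, -3.0)

From the two frames, the blue cone sits at roughly (7.4, 5.0) before and (10.0, 2.0) after.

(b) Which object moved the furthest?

the blue cone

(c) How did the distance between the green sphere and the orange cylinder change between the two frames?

+1.4

The distance was about 4.9 in the first image and 6.3 in the second, so they moved 1.4 units further apart.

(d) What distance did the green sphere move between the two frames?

1.7

The green sphere moved from about (3.7, 7.4) to (2.0, 7.1), a distance of √(1.7² + 0.3²) ≈ 1.7.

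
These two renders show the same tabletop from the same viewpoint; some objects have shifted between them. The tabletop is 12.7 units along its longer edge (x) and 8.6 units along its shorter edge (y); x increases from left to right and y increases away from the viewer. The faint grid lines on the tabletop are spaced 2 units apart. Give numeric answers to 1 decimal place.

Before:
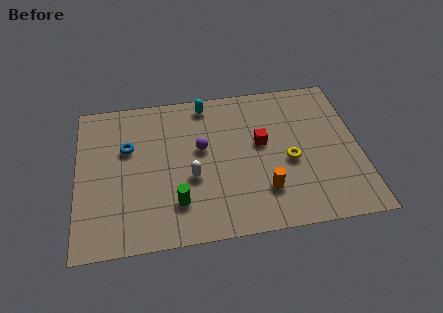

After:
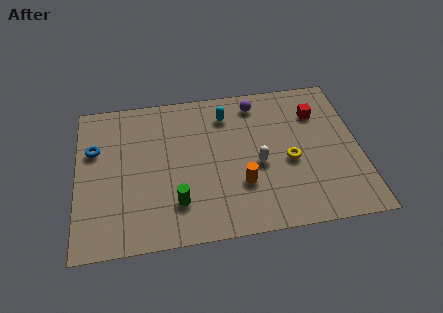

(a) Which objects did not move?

the yellow torus and the green cylinder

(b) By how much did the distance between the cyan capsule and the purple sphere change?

-1.1

The distance was about 2.6 in the first image and 1.5 in the second, so they moved 1.1 units closer together.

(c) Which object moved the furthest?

the purple sphere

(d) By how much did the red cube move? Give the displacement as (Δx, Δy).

(2.6, 1.4)

The red cube started near (8.3, 4.9) and ended near (10.9, 6.3).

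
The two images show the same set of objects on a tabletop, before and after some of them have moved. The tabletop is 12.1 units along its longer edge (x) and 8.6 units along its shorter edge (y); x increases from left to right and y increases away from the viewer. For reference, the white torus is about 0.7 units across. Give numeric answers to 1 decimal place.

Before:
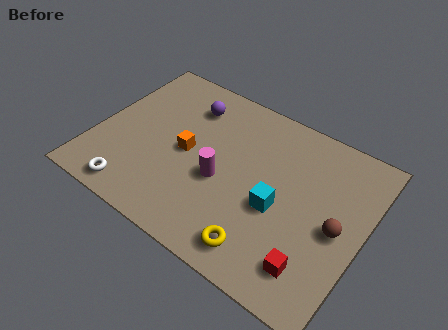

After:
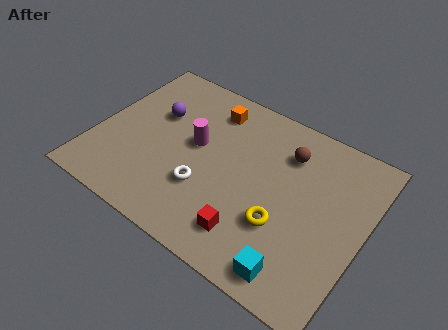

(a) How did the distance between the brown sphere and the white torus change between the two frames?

-4.4

Before: roughly 9.2 units apart; after: 4.8. That's 4.4 units closer together.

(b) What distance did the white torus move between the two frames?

3.4

From (2.3, 1.0) to (5.2, 2.8), the white torus covered √(2.9² + 1.8²) ≈ 3.4 units.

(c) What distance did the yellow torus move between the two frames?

1.7

From (8.1, 1.3) to (8.7, 2.9), the yellow torus covered √(0.6² + 1.6²) ≈ 1.7 units.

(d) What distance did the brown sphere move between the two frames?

3.7

The brown sphere moved from about (11.0, 4.0) to (8.3, 6.5), a distance of √(2.7² + 2.5²) ≈ 3.7.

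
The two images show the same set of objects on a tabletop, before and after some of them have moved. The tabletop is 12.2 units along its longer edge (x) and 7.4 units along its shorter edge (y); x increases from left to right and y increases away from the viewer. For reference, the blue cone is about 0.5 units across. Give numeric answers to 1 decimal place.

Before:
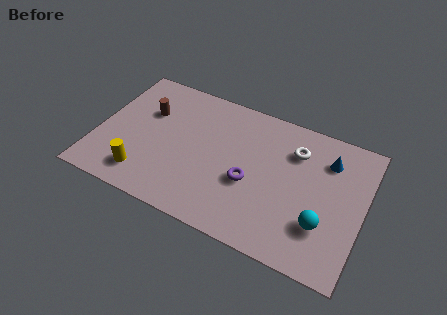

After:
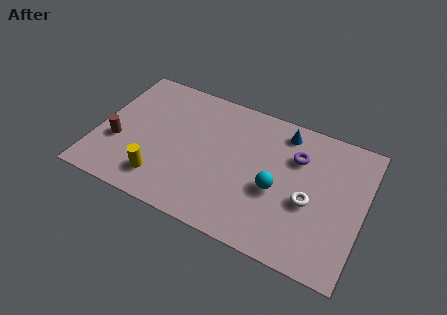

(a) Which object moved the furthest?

the purple torus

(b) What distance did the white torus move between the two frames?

2.6

From (8.9, 5.5) to (9.8, 3.1), the white torus covered √(0.9² + 2.4²) ≈ 2.6 units.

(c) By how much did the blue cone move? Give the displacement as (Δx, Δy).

(-2.1, 0.7)

The blue cone was at about (10.4, 5.6) and moved to about (8.3, 6.3).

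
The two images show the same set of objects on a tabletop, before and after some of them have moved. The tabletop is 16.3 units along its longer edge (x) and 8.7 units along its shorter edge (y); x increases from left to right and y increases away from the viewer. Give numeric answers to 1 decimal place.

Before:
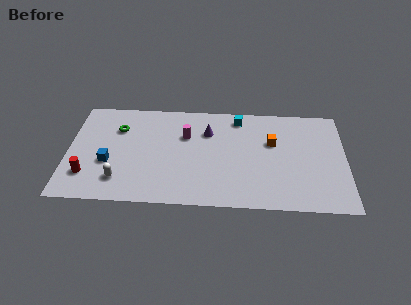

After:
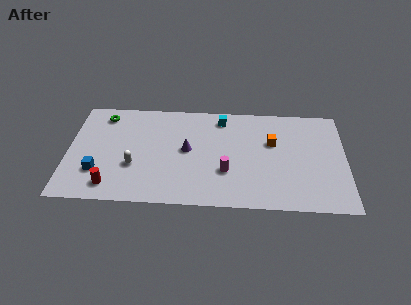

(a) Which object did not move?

the orange cube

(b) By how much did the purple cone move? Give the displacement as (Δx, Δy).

(-1.2, -1.6)

From the two frames, the purple cone sits at roughly (8.2, 6.2) before and (7.0, 4.6) after.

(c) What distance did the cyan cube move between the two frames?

1.0

The cyan cube moved from about (10.0, 7.5) to (9.0, 7.4), a distance of √(1.0² + 0.1²) ≈ 1.0.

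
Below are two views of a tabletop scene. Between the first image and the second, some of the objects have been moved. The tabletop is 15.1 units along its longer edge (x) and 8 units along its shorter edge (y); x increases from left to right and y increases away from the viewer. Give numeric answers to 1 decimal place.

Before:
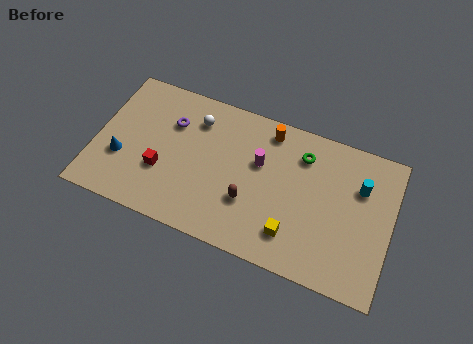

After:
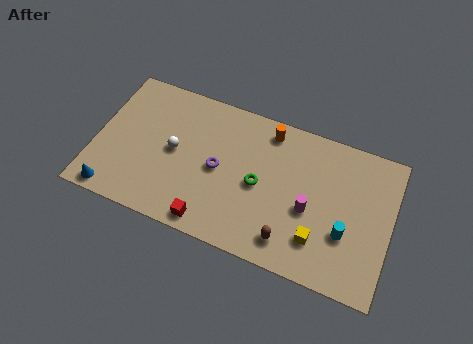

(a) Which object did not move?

the orange cylinder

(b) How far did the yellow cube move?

1.3

The yellow cube was near (10.3, 1.8) before and (11.6, 2.0) after, so it travelled √(1.3² + 0.2²) ≈ 1.3 units.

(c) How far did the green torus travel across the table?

3.1

The green torus was near (10.4, 6.2) before and (8.4, 3.8) after, so it travelled √(2.0² + 2.4²) ≈ 3.1 units.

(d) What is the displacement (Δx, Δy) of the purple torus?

(2.6, -1.7)

The purple torus was at about (3.7, 5.6) and moved to about (6.3, 3.9).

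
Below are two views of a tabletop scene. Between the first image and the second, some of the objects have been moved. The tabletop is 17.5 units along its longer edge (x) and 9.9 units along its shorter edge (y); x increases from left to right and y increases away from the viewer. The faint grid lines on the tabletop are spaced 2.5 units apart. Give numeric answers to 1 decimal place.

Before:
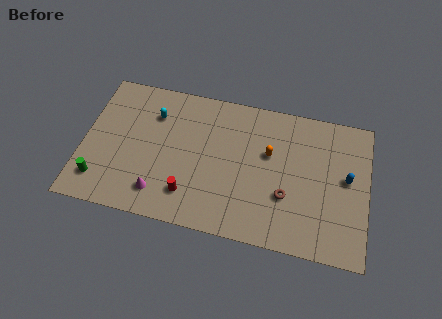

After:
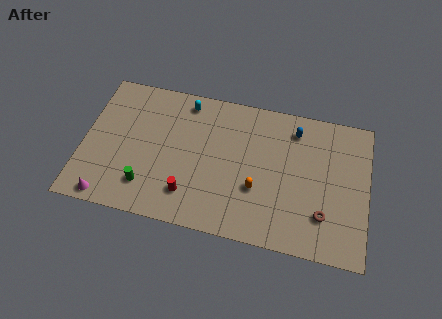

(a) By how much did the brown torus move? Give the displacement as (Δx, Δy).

(2.3, -0.8)

The brown torus started near (12.6, 3.4) and ended near (14.9, 2.6).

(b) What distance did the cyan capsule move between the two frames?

2.3

The cyan capsule moved from about (4.2, 7.3) to (6.1, 8.6), a distance of √(1.9² + 1.3²) ≈ 2.3.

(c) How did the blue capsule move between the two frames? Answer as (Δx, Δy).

(-3.3, 2.7)

The blue capsule was at about (16.2, 5.4) and moved to about (12.9, 8.1).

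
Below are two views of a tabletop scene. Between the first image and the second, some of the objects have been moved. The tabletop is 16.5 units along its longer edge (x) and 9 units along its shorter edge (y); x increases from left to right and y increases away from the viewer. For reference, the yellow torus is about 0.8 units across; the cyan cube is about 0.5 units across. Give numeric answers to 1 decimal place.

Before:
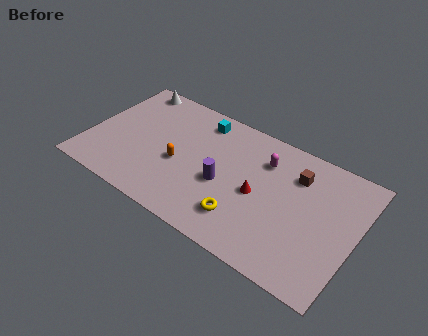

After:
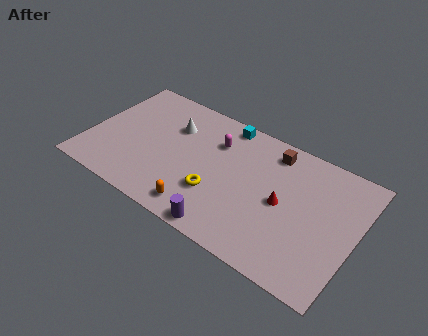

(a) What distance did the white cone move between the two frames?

3.6

The white cone was near (1.8, 8.1) before and (4.9, 6.3) after, so it travelled √(3.1² + 1.8²) ≈ 3.6 units.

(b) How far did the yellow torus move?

2.0

The yellow torus moved from about (10.0, 2.1) to (8.2, 2.9), a distance of √(1.8² + 0.8²) ≈ 2.0.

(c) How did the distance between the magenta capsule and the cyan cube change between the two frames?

-2.7

They were about 4.3 units apart before and 1.6 after — 2.7 units closer together.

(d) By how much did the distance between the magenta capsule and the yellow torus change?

-1.0

Before: roughly 4.6 units apart; after: 3.6. That's 1.0 units closer together.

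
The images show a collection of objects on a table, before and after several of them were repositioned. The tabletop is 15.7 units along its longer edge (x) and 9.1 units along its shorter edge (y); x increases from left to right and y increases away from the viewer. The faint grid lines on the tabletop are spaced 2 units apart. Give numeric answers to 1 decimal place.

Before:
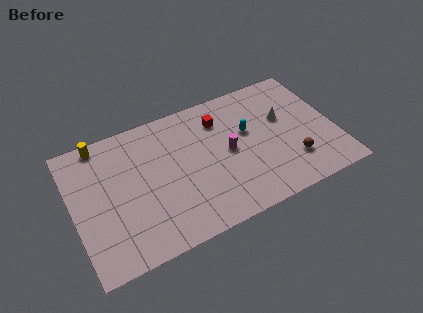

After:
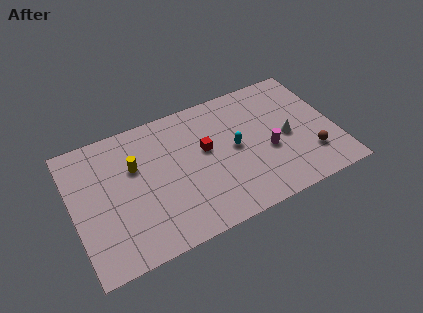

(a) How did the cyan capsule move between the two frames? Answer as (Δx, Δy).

(-0.9, -0.8)

The cyan capsule was at about (10.6, 5.5) and moved to about (9.7, 4.7).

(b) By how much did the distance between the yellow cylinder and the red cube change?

-3.0

The distance was about 7.2 in the first image and 4.2 in the second, so they moved 3.0 units closer together.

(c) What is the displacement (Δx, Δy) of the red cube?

(-1.1, -1.7)

The red cube started near (9.1, 7.0) and ended near (8.0, 5.3).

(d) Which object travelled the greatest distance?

the yellow cylinder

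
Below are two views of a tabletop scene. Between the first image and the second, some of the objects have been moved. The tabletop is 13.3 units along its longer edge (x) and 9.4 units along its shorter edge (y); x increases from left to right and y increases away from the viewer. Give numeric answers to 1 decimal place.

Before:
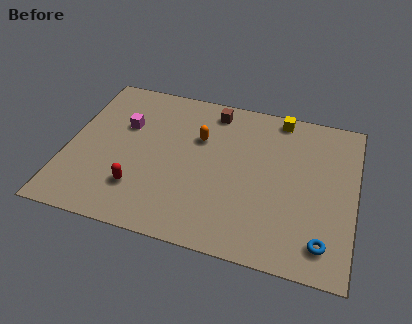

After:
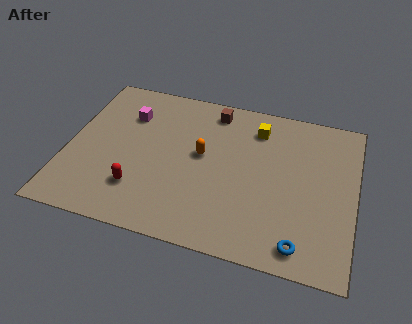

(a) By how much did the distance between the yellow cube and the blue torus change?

-0.6

The distance was about 7.3 in the first image and 6.7 in the second, so they moved 0.6 units closer together.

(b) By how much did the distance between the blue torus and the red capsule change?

-0.9

Before: roughly 8.5 units apart; after: 7.6. That's 0.9 units closer together.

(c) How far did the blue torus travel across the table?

1.1

The blue torus moved from about (12.0, 1.6) to (11.0, 1.2), a distance of √(1.0² + 0.4²) ≈ 1.1.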